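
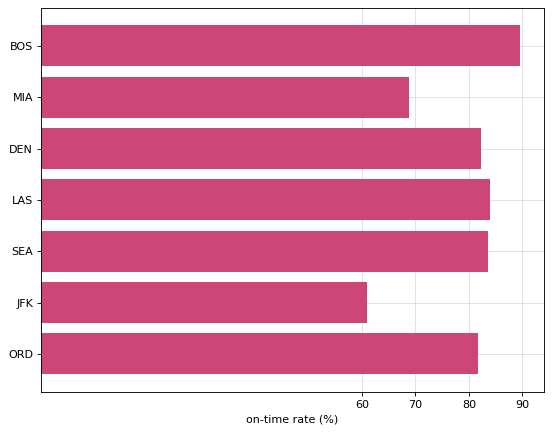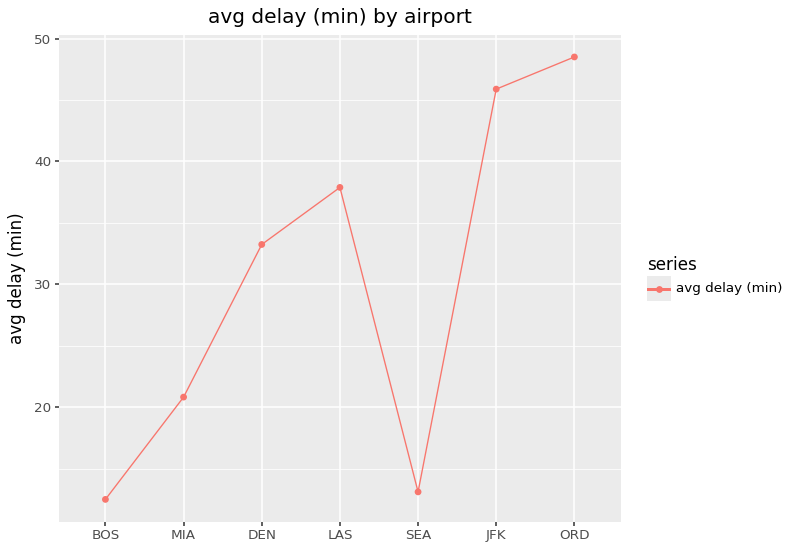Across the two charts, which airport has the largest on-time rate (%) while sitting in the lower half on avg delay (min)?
Chart 2 median avg delay (min) ≈ 35; below-median airports: BOS, MIA, SEA. Among those, BOS has the highest on-time rate (%) (≈ 90).

BOS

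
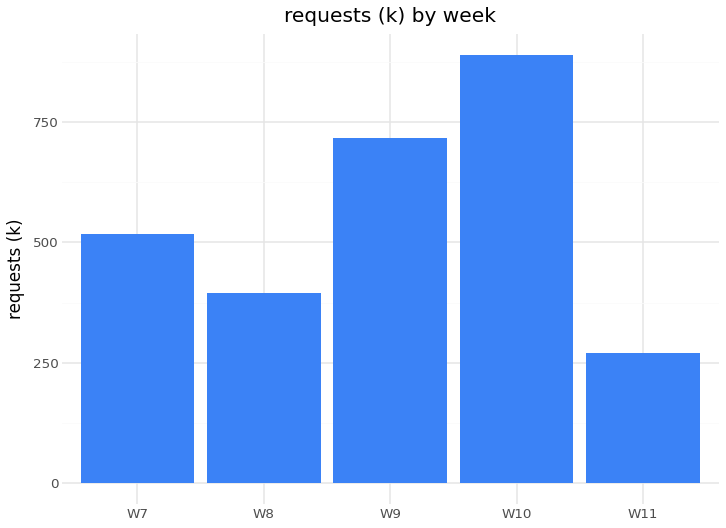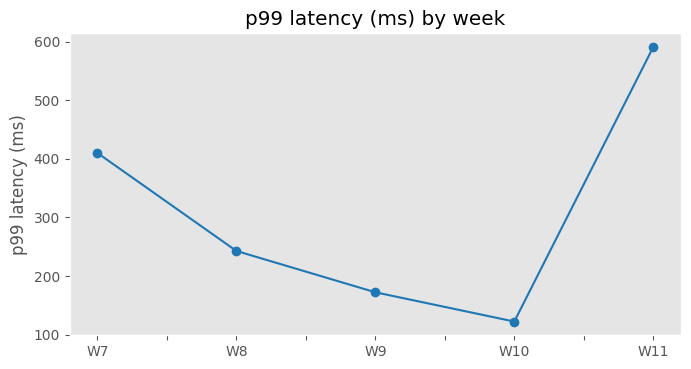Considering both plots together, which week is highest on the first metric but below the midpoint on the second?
W10

Chart 2 median p99 latency (ms) ≈ 200; below-median weeks: W9, W10. Among those, W10 has the highest requests (k) (≈ 900).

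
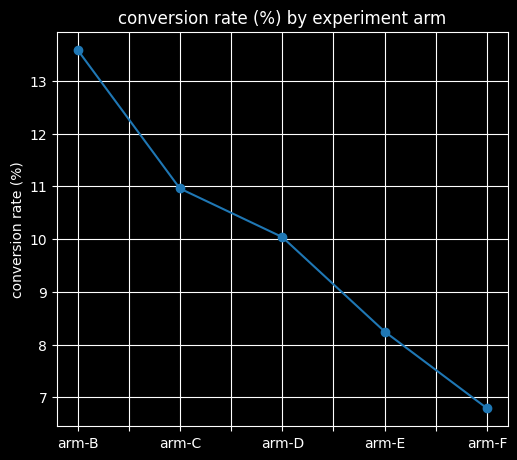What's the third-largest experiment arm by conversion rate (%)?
Top 4: arm-B ≈ 14, arm-C ≈ 11, arm-D ≈ 10, arm-E ≈ 8.

arm-D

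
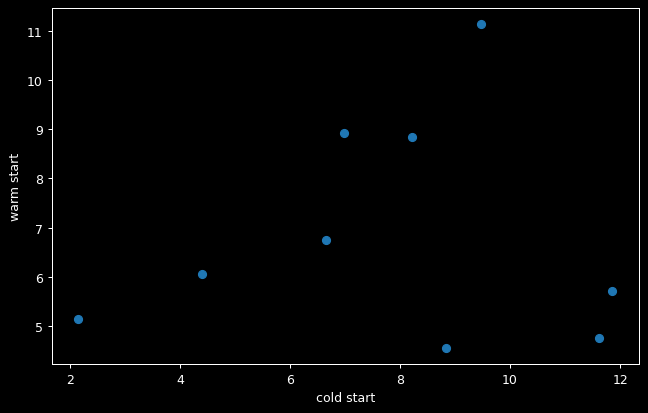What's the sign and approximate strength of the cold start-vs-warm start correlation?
Points are roughly uncorrelated; weak (|r| ≈ 0.1).

no clear correlation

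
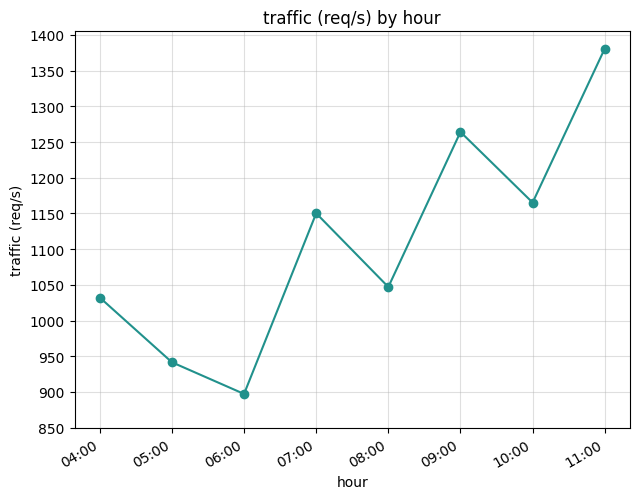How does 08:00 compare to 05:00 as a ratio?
≈ 1.11×

08:00 ≈ 1050, 05:00 ≈ 950; 1050/950 ≈ 1.11.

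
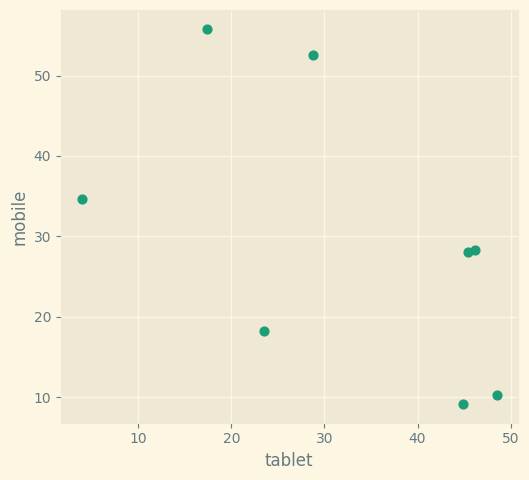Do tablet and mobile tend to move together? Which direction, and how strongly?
negative, moderate

Points are negatively correlated; moderate (|r| ≈ 0.6).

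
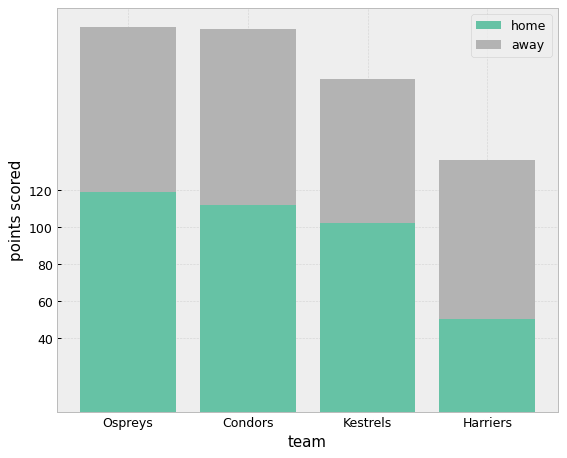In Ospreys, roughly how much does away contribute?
≈ 80

away top ≈ 200, bottom ≈ 120; segment ≈ 80.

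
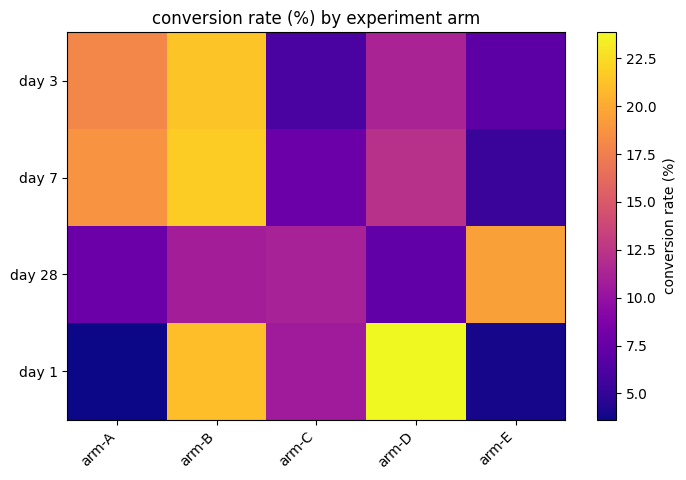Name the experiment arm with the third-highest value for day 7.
arm-D

Top 4 for day 7: arm-B ≈ 22, arm-A ≈ 18, arm-D ≈ 12, arm-C ≈ 8.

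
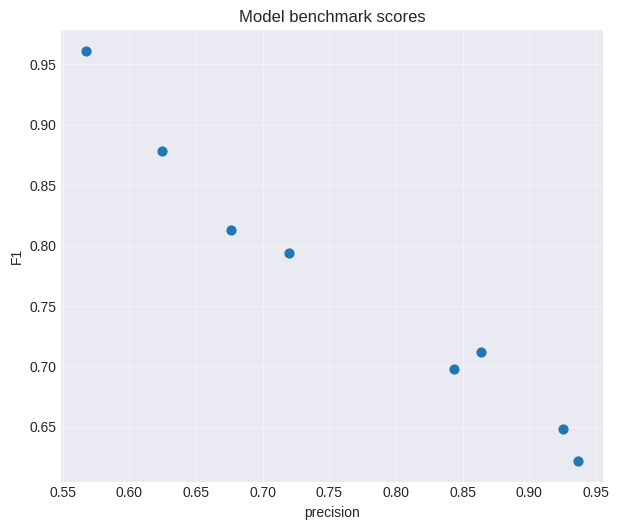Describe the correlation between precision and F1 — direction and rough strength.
Points are negatively correlated; strong (|r| ≈ 1.0).

negative, strong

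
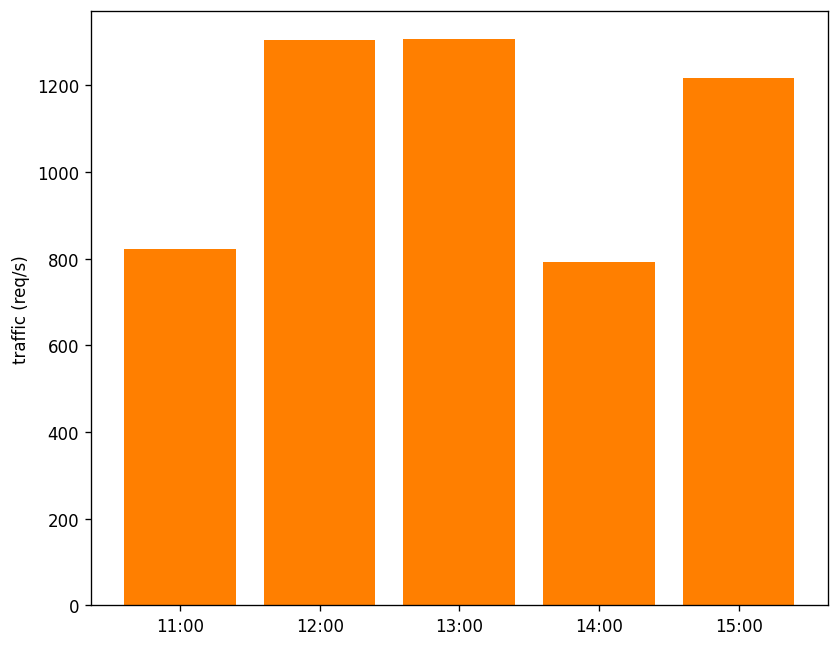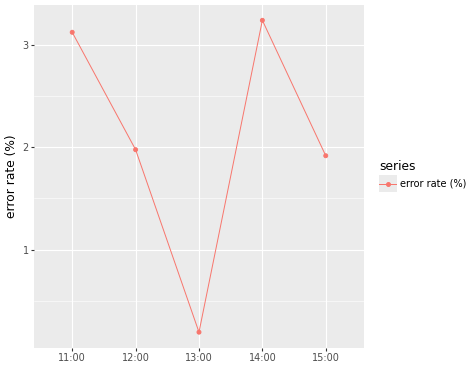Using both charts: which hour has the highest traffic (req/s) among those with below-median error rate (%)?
Chart 2 median error rate (%) ≈ 2; below-median hours: 13:00, 15:00. Among those, 13:00 has the highest traffic (req/s) (≈ 1400).

13:00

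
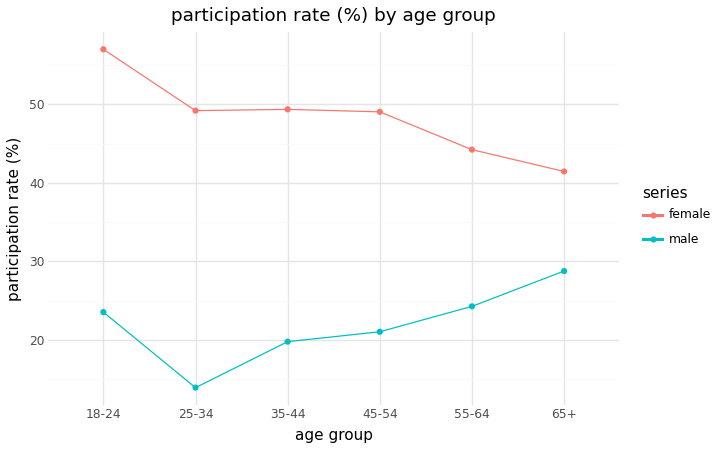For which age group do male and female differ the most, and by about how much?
25-34, ≈ 35 %

25-34: male ≈ 15, female ≈ 50 → gap ≈ 35. Next-largest (18-24) is only ≈ 30.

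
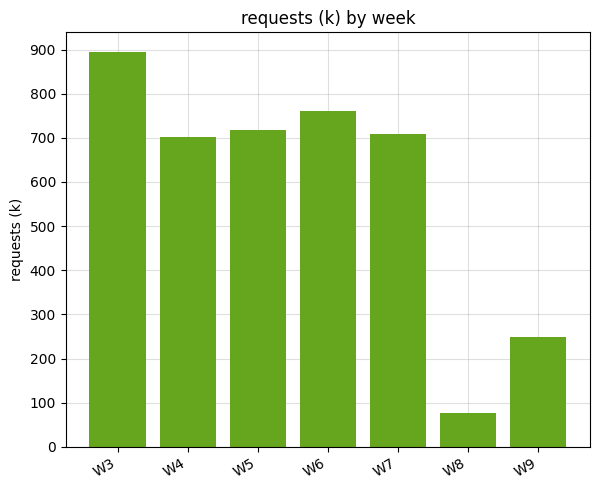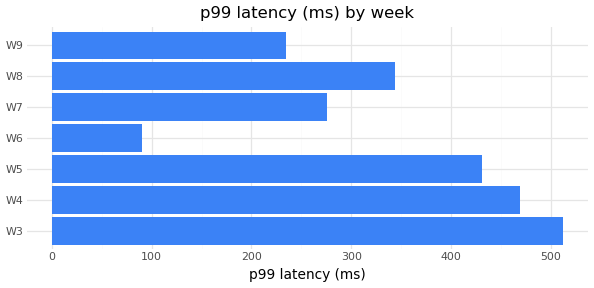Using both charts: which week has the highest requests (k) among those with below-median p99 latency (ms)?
W6

Chart 2 median p99 latency (ms) ≈ 350; below-median weeks: W6, W7, W9. Among those, W6 has the highest requests (k) (≈ 800).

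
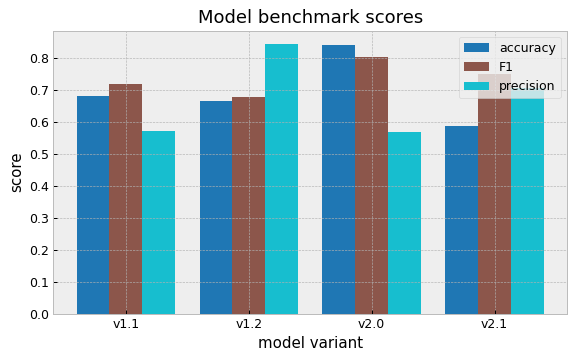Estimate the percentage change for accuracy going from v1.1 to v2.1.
v1.1 ≈ 0.7, v2.1 ≈ 0.6; (0.6 − 0.7) / 0.7 ≈ -14.3%.

≈ -14.3%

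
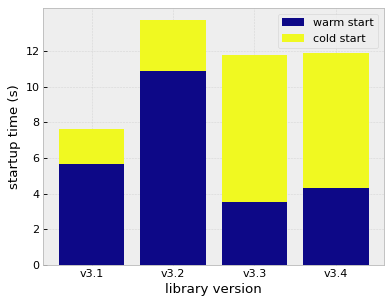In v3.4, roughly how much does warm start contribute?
≈ 4

warm start top ≈ 4, bottom ≈ 0; segment ≈ 4.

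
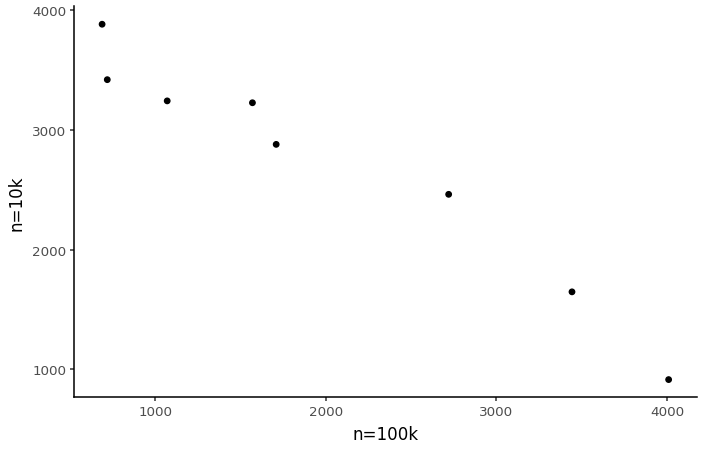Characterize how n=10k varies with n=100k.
negative, strong

Points are negatively correlated; strong (|r| ≈ 1.0).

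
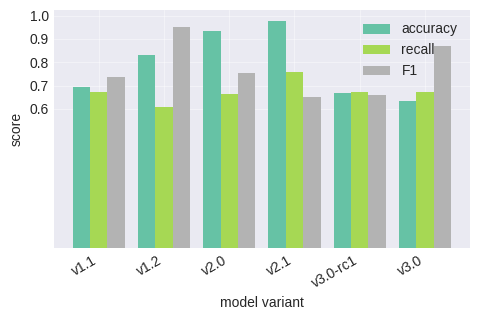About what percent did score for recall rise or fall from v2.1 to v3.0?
≈ -12.5%

v2.1 ≈ 0.8, v3.0 ≈ 0.7; (0.7 − 0.8) / 0.8 ≈ -12.5%.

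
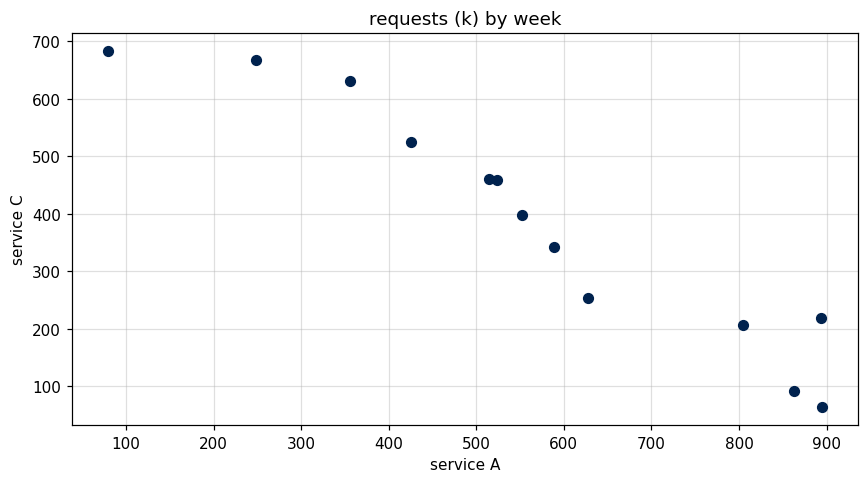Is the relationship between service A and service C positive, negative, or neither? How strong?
Points are negatively correlated; strong (|r| ≈ 1.0).

negative, strong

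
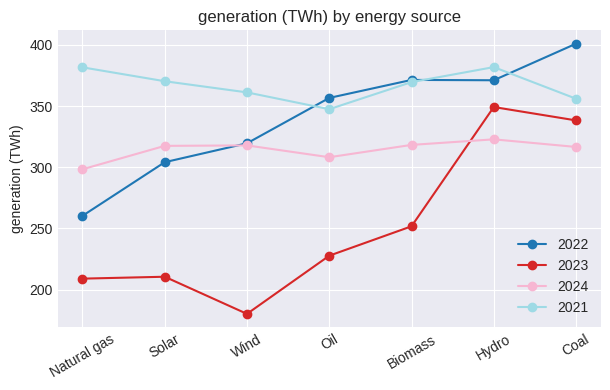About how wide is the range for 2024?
Max Hydro ≈ 320, min Natural gas ≈ 300; range ≈ 20.

≈ 20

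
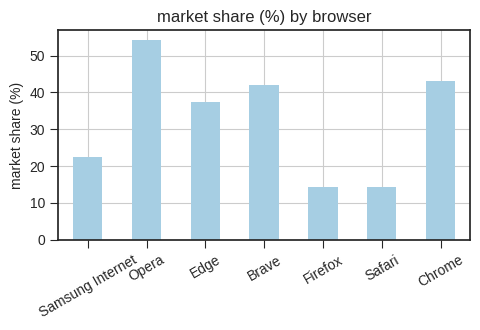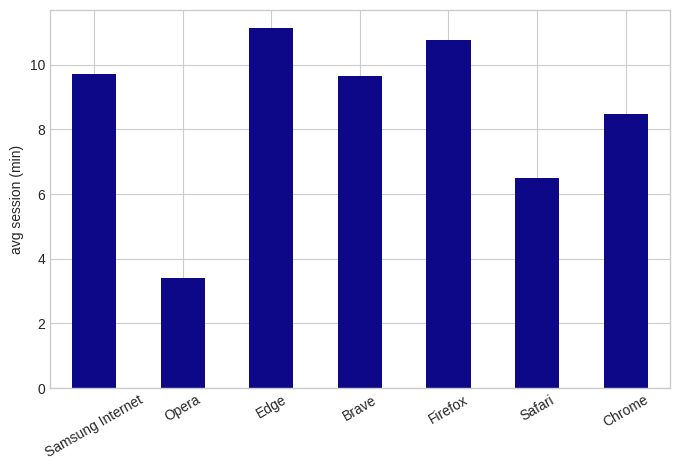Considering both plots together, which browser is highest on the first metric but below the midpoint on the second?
Chart 2 median avg session (min) ≈ 10; below-median browsers: Opera, Safari, Chrome. Among those, Opera has the highest market share (%) (≈ 55).

Opera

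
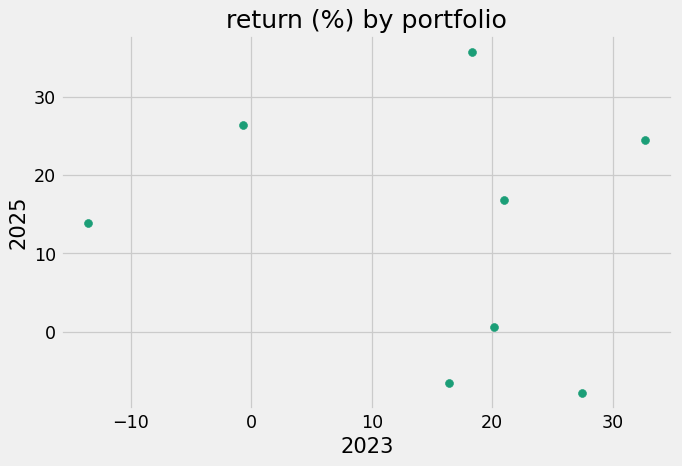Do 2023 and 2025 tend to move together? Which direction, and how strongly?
no clear correlation

Points are roughly uncorrelated; weak (|r| ≈ 0.2).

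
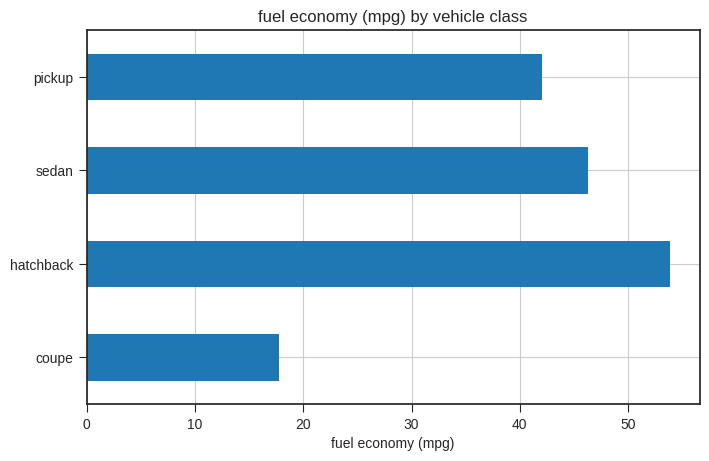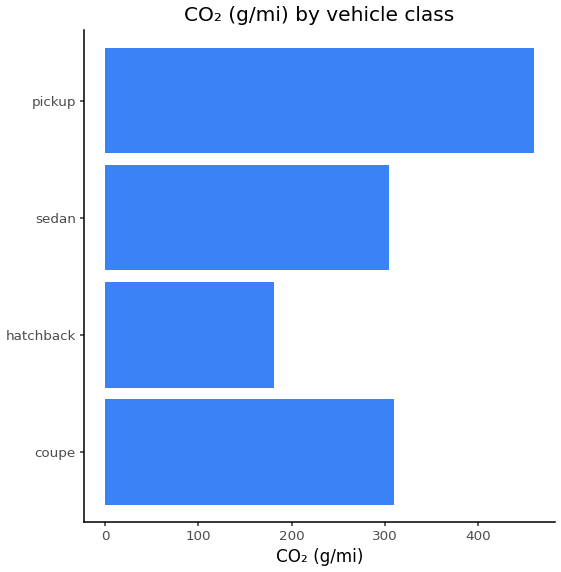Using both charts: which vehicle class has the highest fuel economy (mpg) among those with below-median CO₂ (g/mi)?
Chart 2 median CO₂ (g/mi) ≈ 300; below-median vehicle classes: hatchback, sedan. Among those, hatchback has the highest fuel economy (mpg) (≈ 55).

hatchback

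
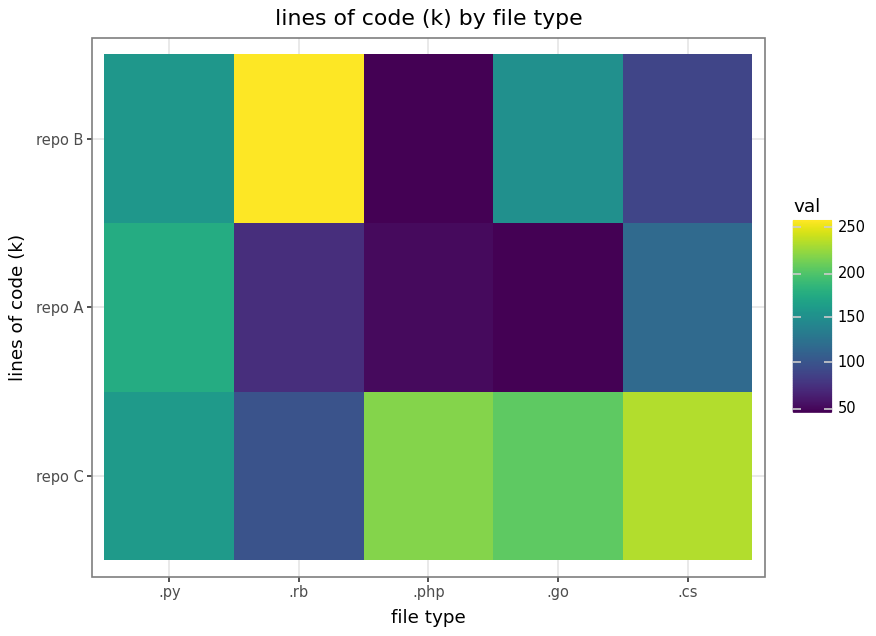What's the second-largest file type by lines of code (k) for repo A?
Top 3 for repo A: .py ≈ 180, .cs ≈ 120, .rb ≈ 80.

.cs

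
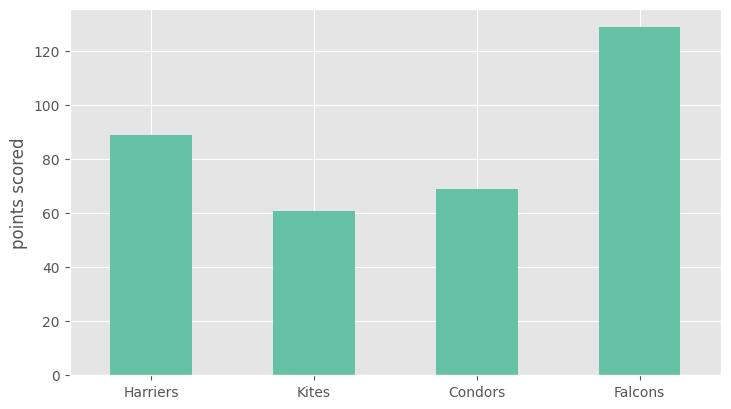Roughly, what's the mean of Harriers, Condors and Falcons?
(80 + 60 + 120) / 3 ≈ 87.

≈ 87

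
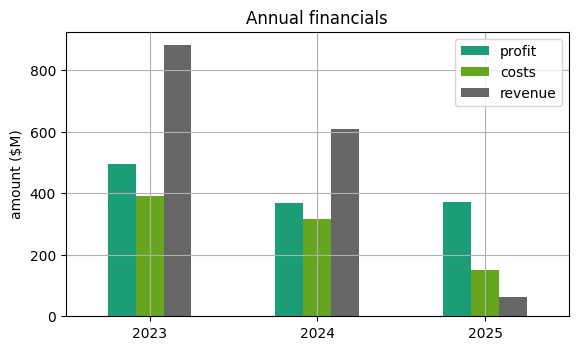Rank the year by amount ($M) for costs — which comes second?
2024

Top 3 for costs: 2023 ≈ 400, 2024 ≈ 300, 2025 ≈ 200.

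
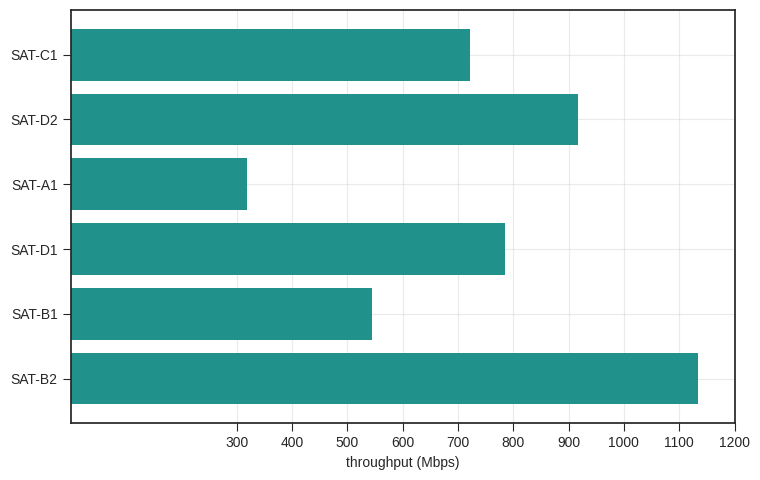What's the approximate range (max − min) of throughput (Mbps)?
Max SAT-B2 ≈ 1100, min SAT-A1 ≈ 300; range ≈ 800.

≈ 800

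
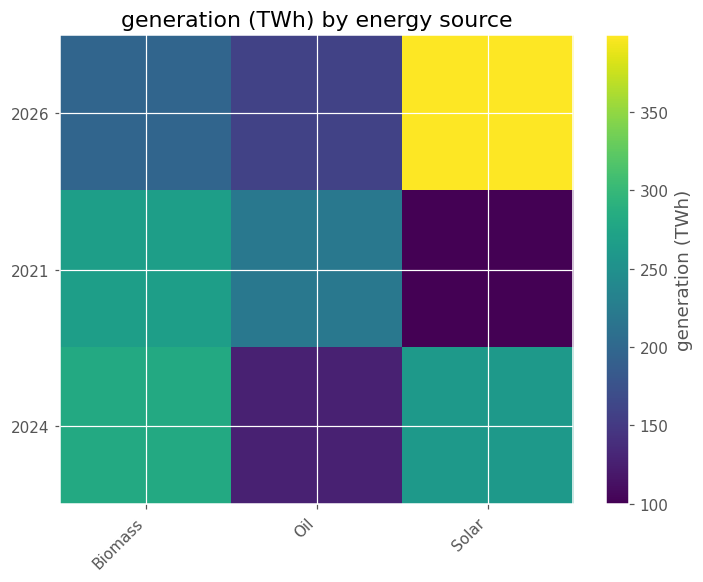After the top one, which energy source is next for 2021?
Top 3 for 2021: Biomass ≈ 275, Oil ≈ 225, Solar ≈ 100.

Oil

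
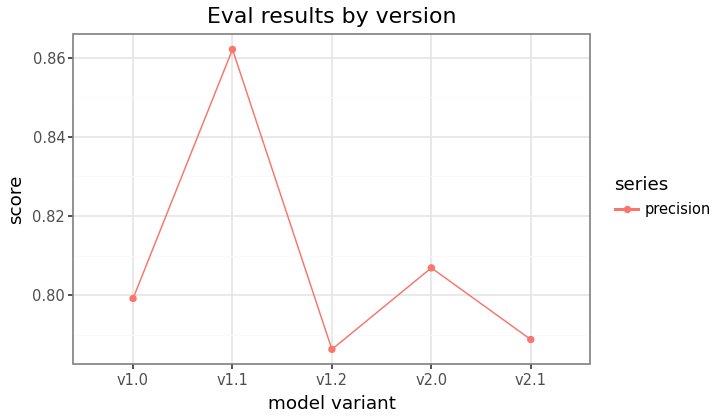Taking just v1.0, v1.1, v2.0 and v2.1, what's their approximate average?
≈ 0.82

(0.80 + 0.86 + 0.81 + 0.79) / 4 ≈ 0.82.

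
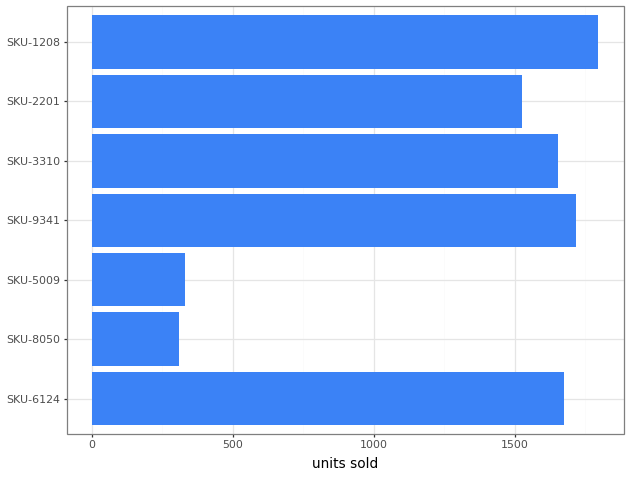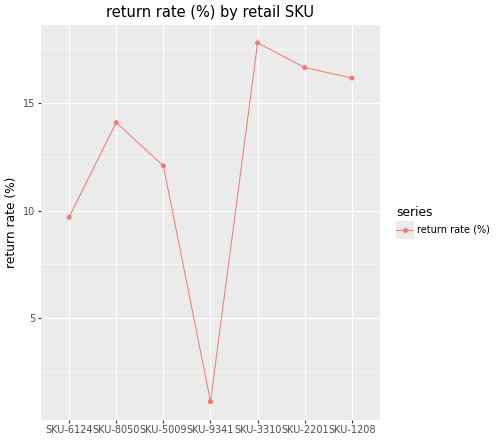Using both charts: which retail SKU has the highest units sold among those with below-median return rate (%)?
SKU-9341

Chart 2 median return rate (%) ≈ 14; below-median retail SKUs: SKU-6124, SKU-5009, SKU-9341. Among those, SKU-9341 has the highest units sold (≈ 1800).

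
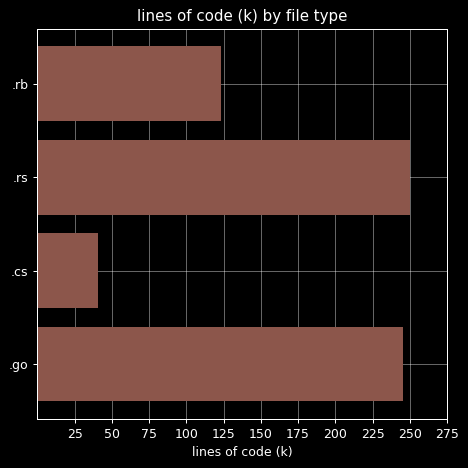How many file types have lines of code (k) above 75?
3

Above 75: .rb, .rs, .go.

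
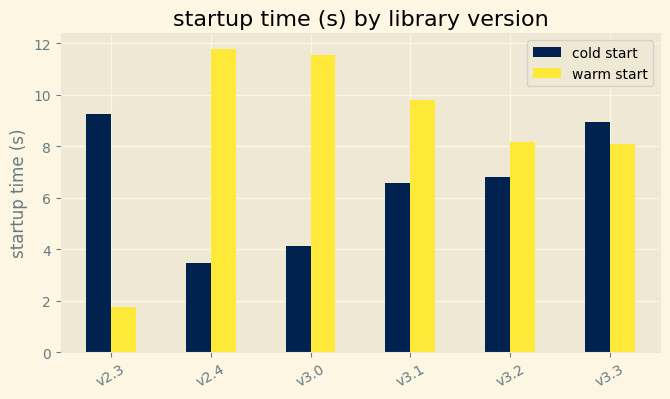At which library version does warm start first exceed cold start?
v2.4

v2.3: warm start ≈ 2 vs cold start ≈ 9 (not yet); v2.4: warm start ≈ 12 vs cold start ≈ 3 (first crossover).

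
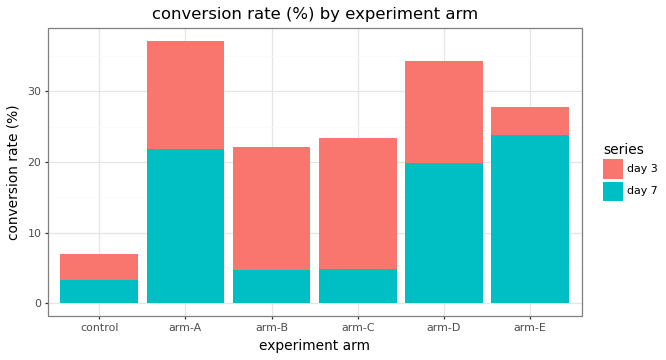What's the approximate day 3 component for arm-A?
≈ 15

day 3 top ≈ 35, bottom ≈ 20; segment ≈ 15.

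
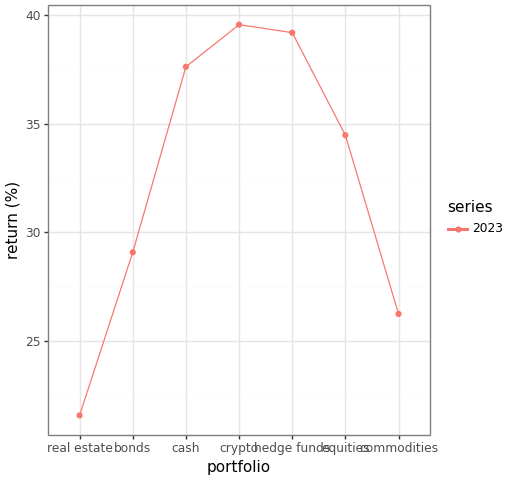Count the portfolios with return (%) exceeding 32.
4

Above 32: cash, crypto, hedge funds, equities.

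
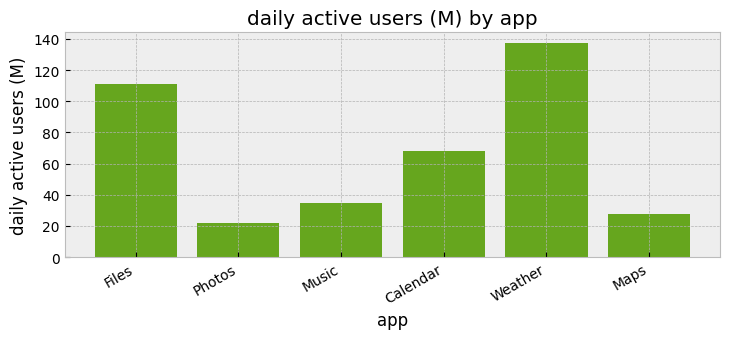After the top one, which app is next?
Files

Top 3: Weather ≈ 140, Files ≈ 120, Calendar ≈ 60.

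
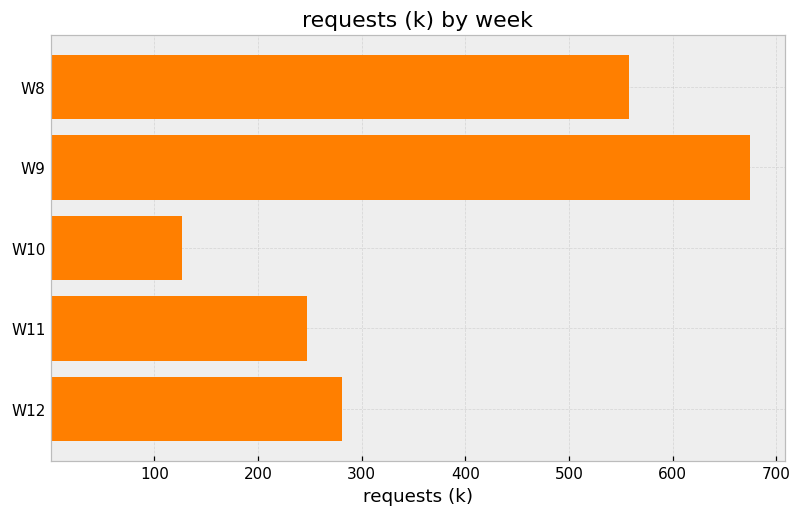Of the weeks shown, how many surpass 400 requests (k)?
2

Above 400: W8, W9.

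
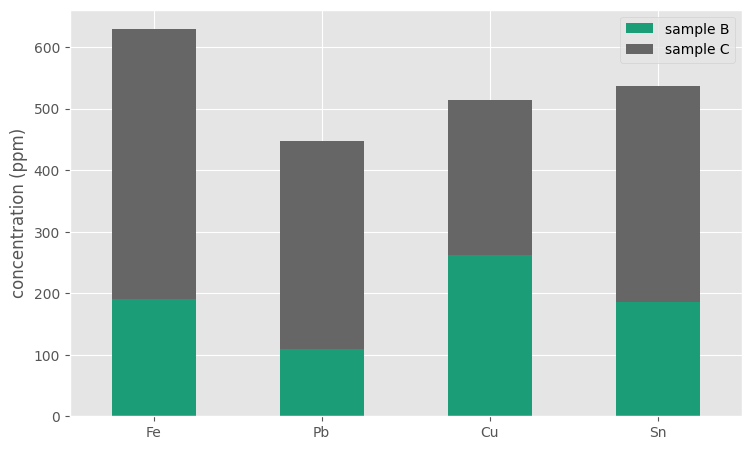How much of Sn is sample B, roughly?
sample B top ≈ 200, bottom ≈ 0; segment ≈ 200.

≈ 200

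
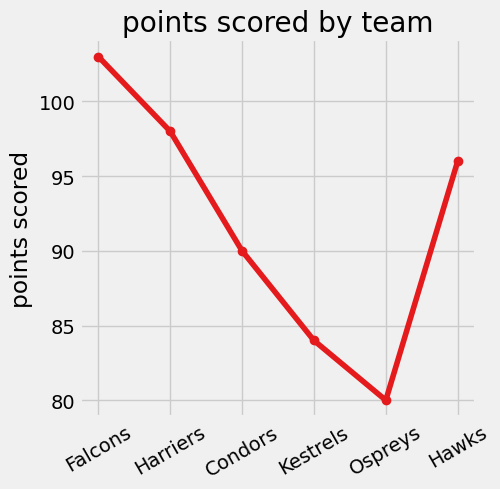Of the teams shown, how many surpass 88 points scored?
Above 88: Falcons, Harriers, Condors, Hawks.

4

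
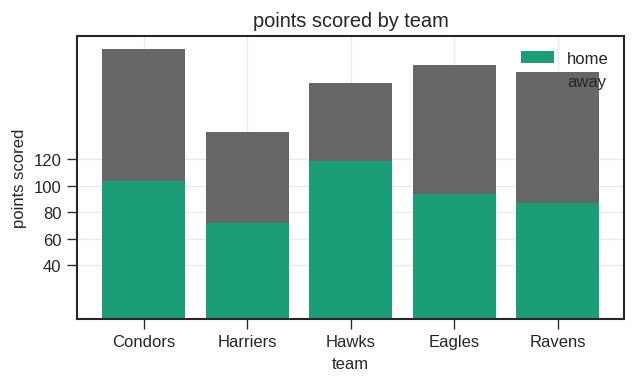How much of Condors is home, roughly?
home top ≈ 100, bottom ≈ 0; segment ≈ 100.

≈ 100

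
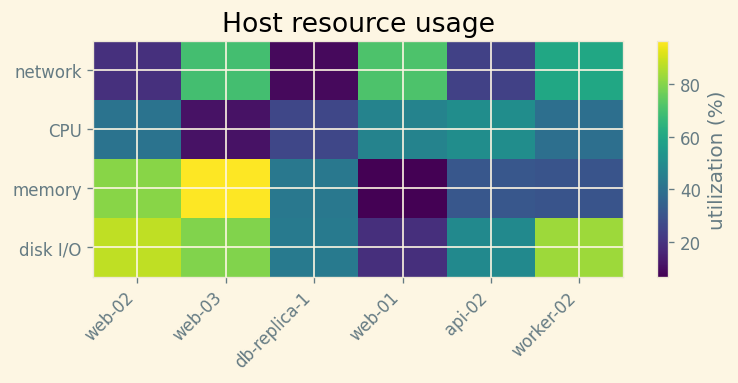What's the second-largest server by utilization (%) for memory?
Top 3 for memory: web-03 ≈ 100, web-02 ≈ 80, db-replica-1 ≈ 40.

web-02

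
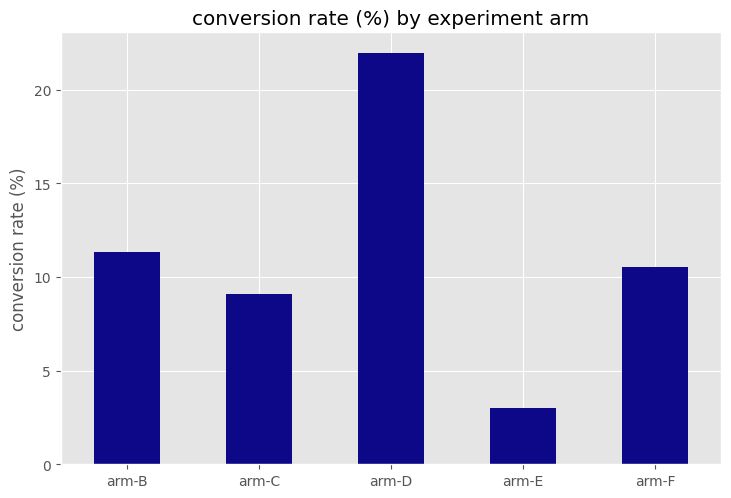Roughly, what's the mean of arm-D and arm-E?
(22 + 4) / 2 ≈ 13.

≈ 13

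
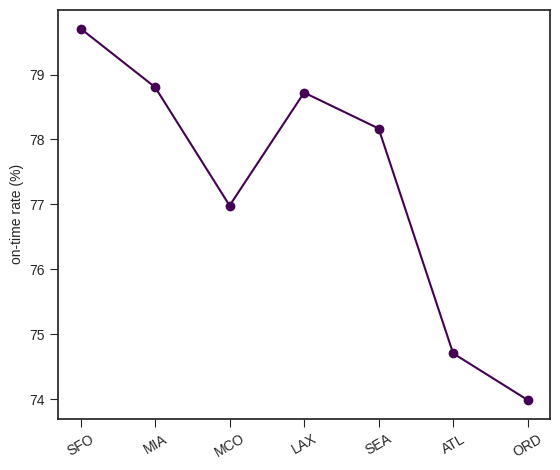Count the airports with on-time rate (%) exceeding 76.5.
Above 76.5: SFO, MIA, MCO, LAX, SEA.

5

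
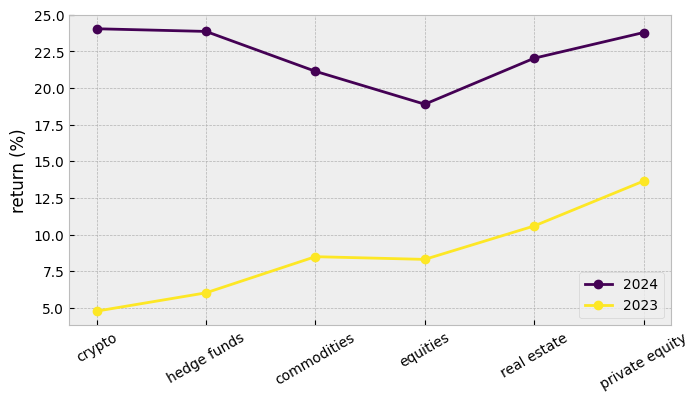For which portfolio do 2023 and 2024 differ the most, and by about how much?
crypto, ≈ 20 %

crypto: 2023 ≈ 4, 2024 ≈ 24 → gap ≈ 20. Next-largest (hedge funds) is only ≈ 18.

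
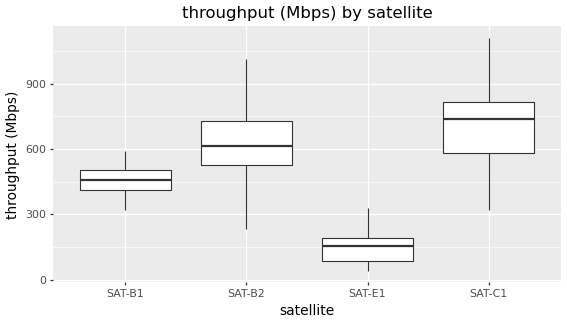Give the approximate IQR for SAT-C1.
≈ 200

Q3 ≈ 800, Q1 ≈ 600; IQR ≈ 200.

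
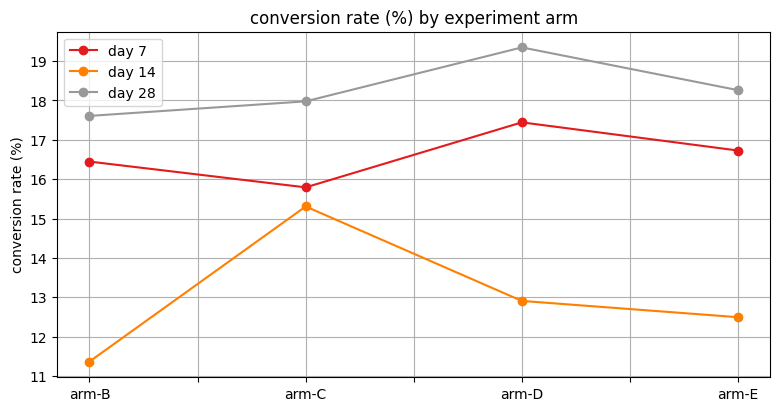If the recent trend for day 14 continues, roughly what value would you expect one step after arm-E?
Last three: 15, 13, 12 → slope ≈ -1.5/step → next ≈ 10.5.

≈ 10.5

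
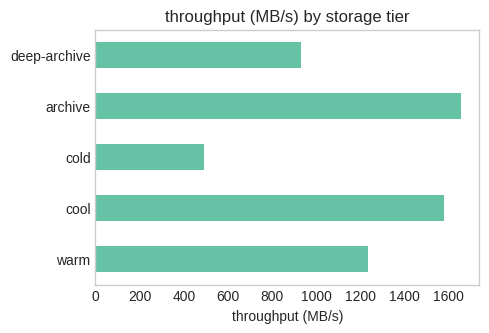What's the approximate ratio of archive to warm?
≈ 1.33×

archive ≈ 1600, warm ≈ 1200; 1600/1200 ≈ 1.33.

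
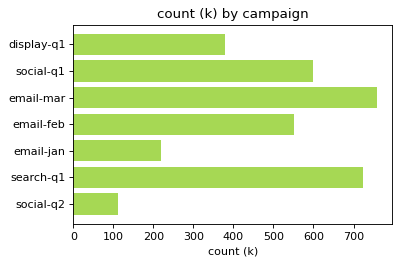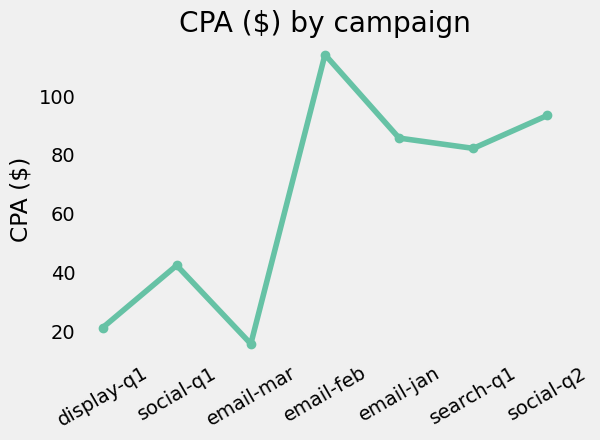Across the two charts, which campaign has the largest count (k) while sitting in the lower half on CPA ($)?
Chart 2 median CPA ($) ≈ 80; below-median campaigns: display-q1, social-q1, email-mar. Among those, email-mar has the highest count (k) (≈ 800).

email-mar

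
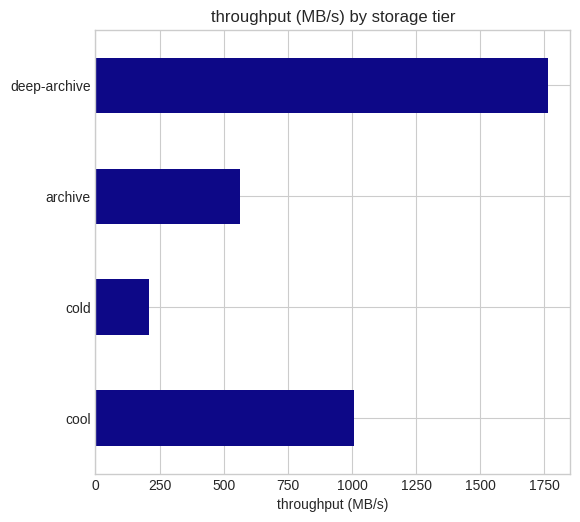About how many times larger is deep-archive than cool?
≈ 1.8×

deep-archive ≈ 1800, cool ≈ 1000; 1800/1000 ≈ 1.8.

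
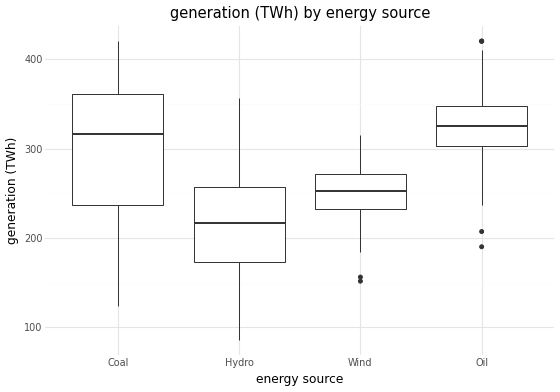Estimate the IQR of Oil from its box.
≈ 50

Q3 ≈ 350, Q1 ≈ 300; IQR ≈ 50.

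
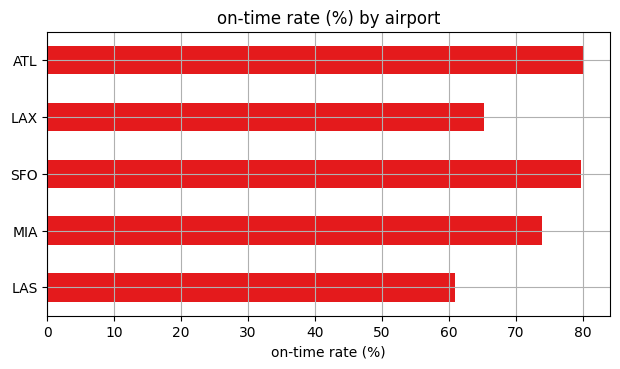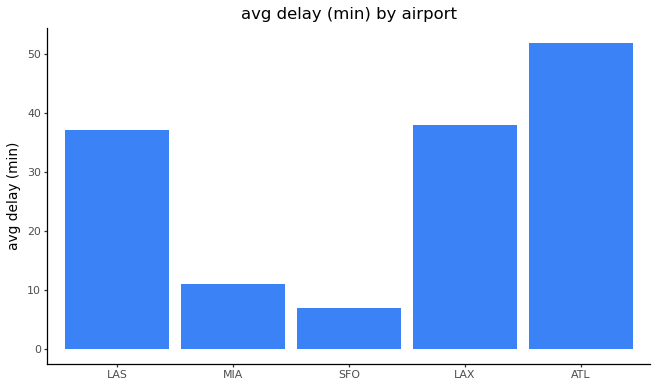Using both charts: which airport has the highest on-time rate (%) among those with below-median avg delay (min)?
Chart 2 median avg delay (min) ≈ 35; below-median airports: MIA, SFO. Among those, SFO has the highest on-time rate (%) (≈ 80).

SFO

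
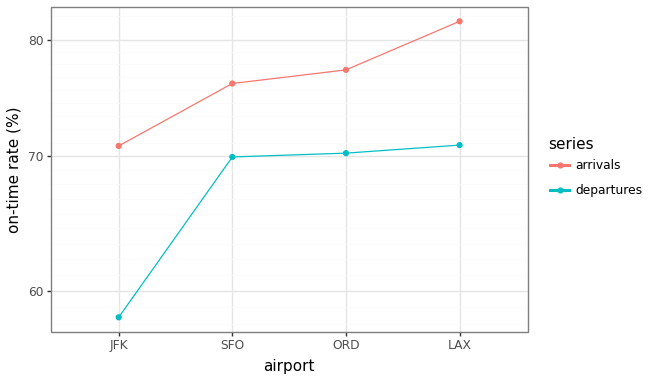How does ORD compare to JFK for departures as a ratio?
ORD ≈ 70, JFK ≈ 58; 70/58 ≈ 1.21.

≈ 1.21×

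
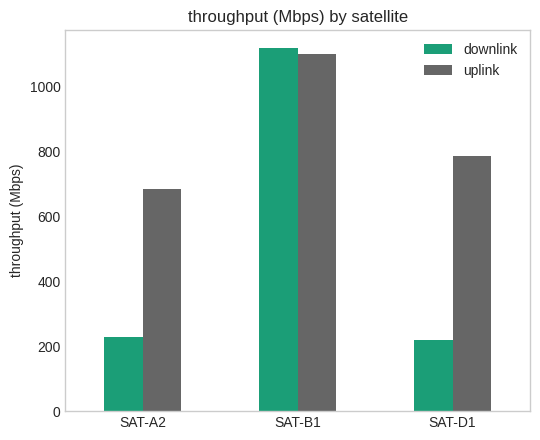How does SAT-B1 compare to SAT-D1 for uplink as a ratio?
≈ 1.38×

SAT-B1 ≈ 1100, SAT-D1 ≈ 800; 1100/800 ≈ 1.38.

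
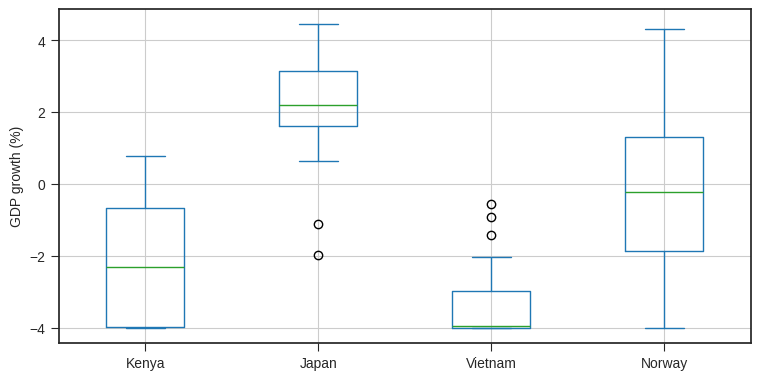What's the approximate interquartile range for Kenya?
Q3 ≈ -0.5, Q1 ≈ -4.0; IQR ≈ 3.5.

≈ 3.5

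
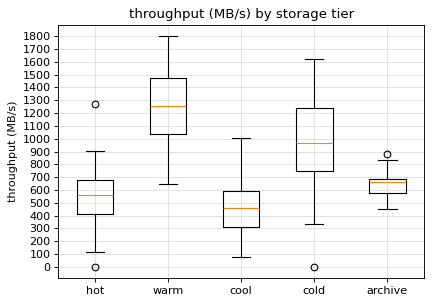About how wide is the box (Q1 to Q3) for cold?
Q3 ≈ 1200, Q1 ≈ 700; IQR ≈ 500.

≈ 500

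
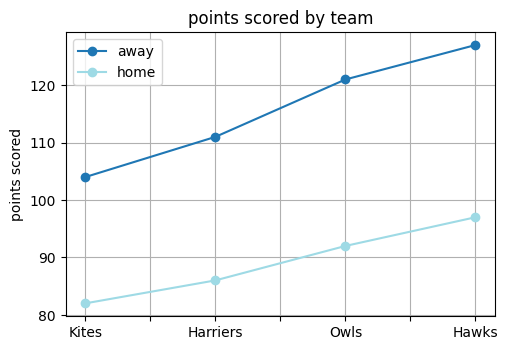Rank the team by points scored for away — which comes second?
Top 3 for away: Hawks ≈ 125, Owls ≈ 120, Harriers ≈ 110.

Owls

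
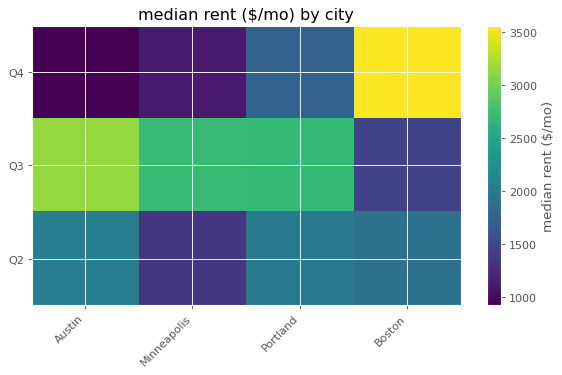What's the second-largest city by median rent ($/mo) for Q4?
Portland

Top 3 for Q4: Boston ≈ 3500, Portland ≈ 2000, Minneapolis ≈ 1000.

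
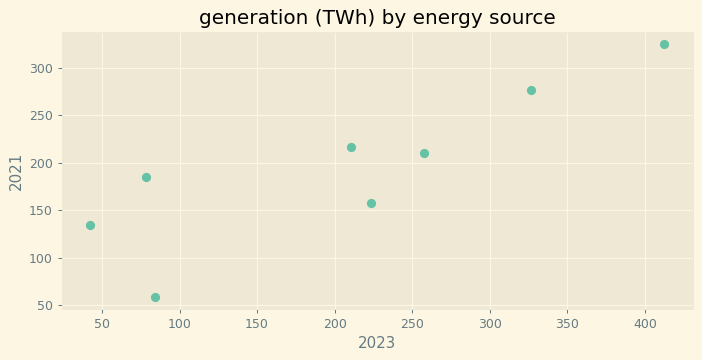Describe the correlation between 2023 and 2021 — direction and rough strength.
positive, strong

Points are positively correlated; strong (|r| ≈ 0.9).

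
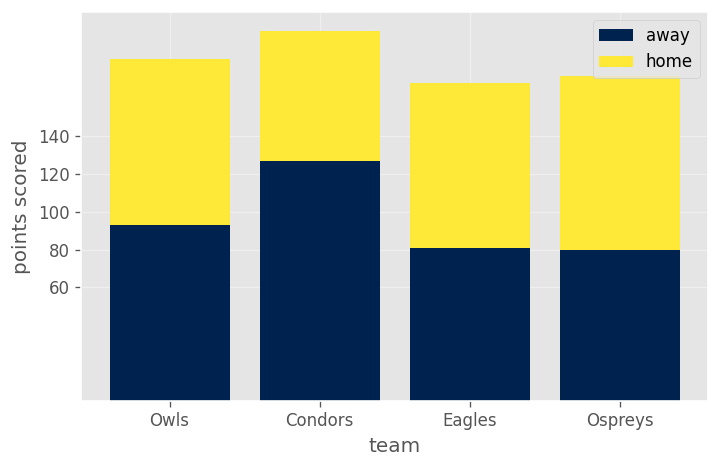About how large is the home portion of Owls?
≈ 80

home top ≈ 180, bottom ≈ 100; segment ≈ 80.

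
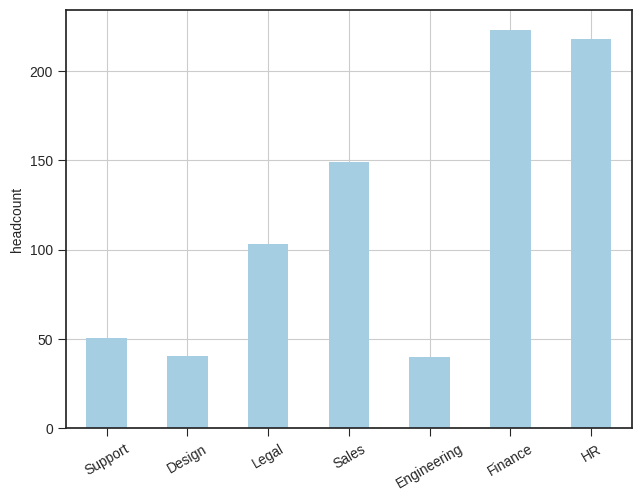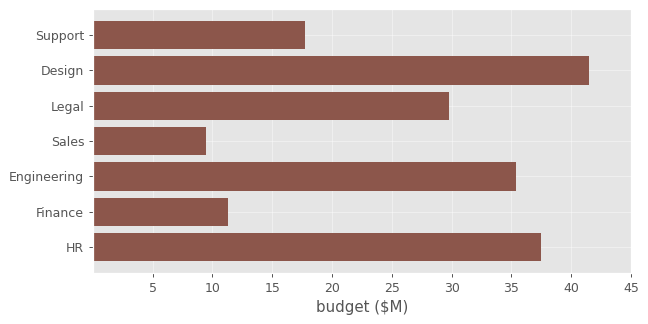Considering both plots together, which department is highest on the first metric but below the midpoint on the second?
Chart 2 median budget ($M) ≈ 30; below-median departments: Support, Sales, Finance. Among those, Finance has the highest headcount (≈ 225).

Finance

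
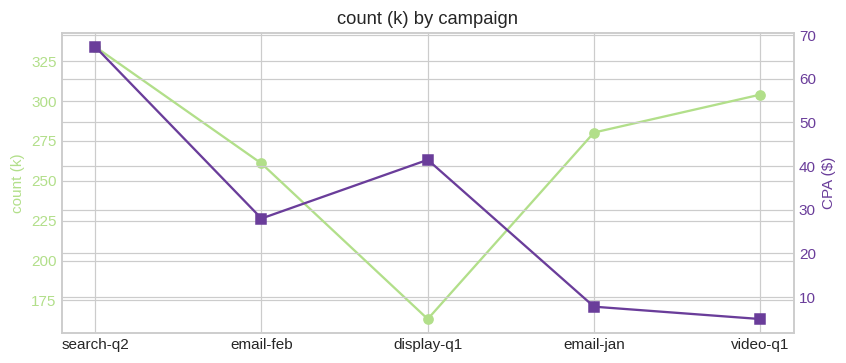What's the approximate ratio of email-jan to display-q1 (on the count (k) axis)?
email-jan ≈ 280, display-q1 ≈ 160; 280/160 ≈ 1.75.

≈ 1.75×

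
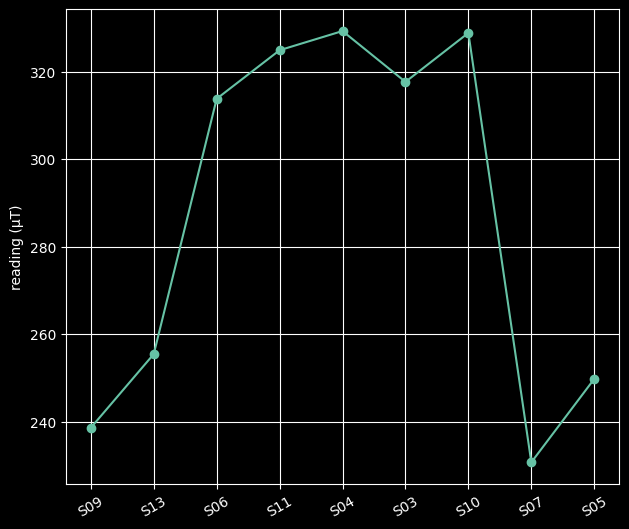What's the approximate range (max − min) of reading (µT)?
≈ 100

Max S04 ≈ 330, min S07 ≈ 230; range ≈ 100.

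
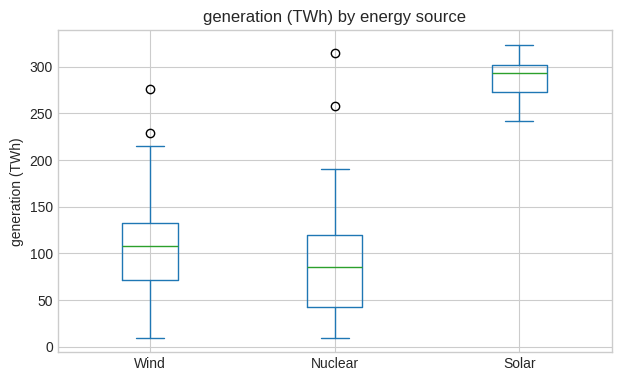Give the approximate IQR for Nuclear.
Q3 ≈ 120, Q1 ≈ 40; IQR ≈ 80.

≈ 80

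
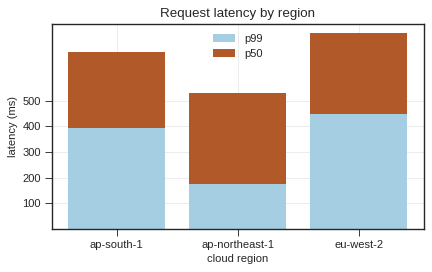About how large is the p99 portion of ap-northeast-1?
p99 top ≈ 200, bottom ≈ 0; segment ≈ 200.

≈ 200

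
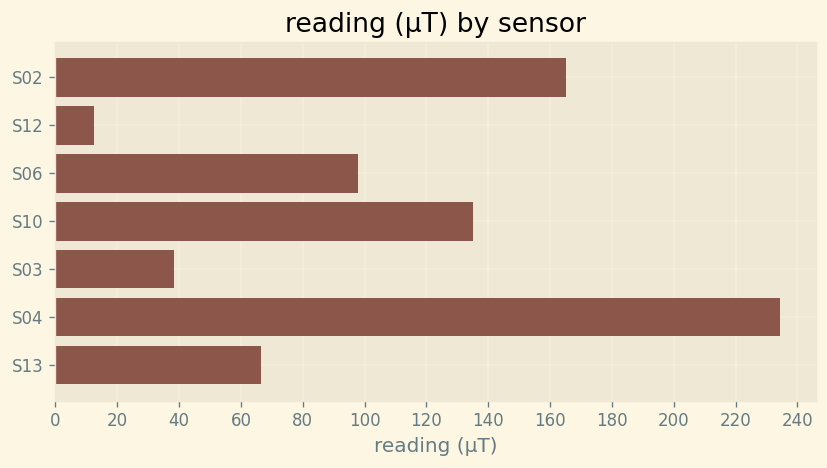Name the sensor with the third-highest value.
S10

Top 4: S04 ≈ 240, S02 ≈ 160, S10 ≈ 140, S06 ≈ 100.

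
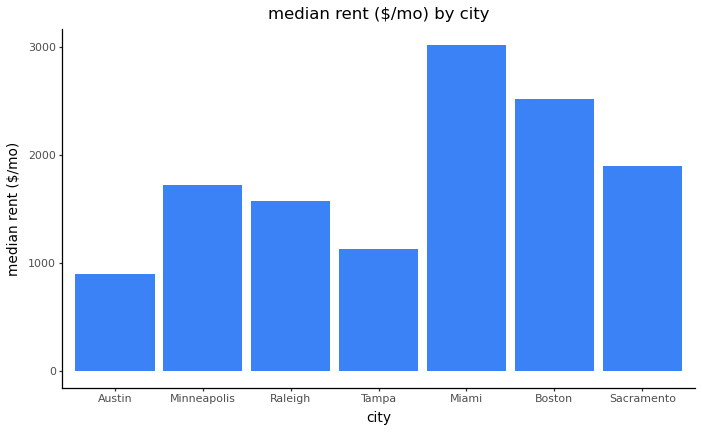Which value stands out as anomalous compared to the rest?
Miami

Miami ≈ 3000; the rest sit between ≈ 1000 and ≈ 2500.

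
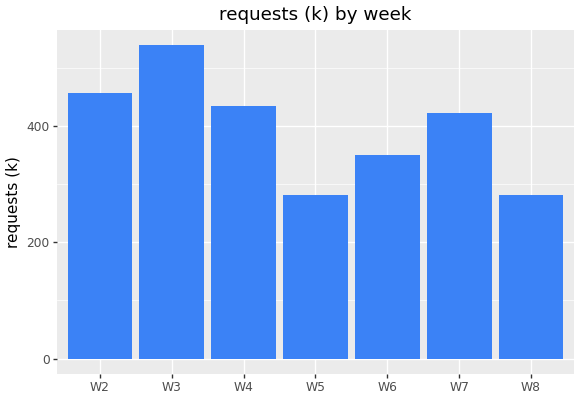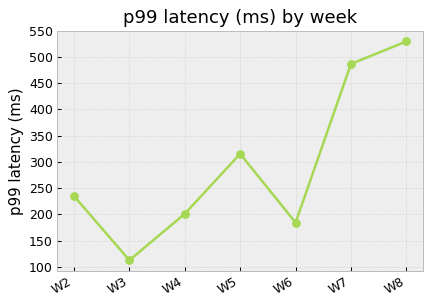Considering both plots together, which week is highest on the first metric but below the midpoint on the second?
Chart 2 median p99 latency (ms) ≈ 250; below-median weeks: W3, W4, W6. Among those, W3 has the highest requests (k) (≈ 550).

W3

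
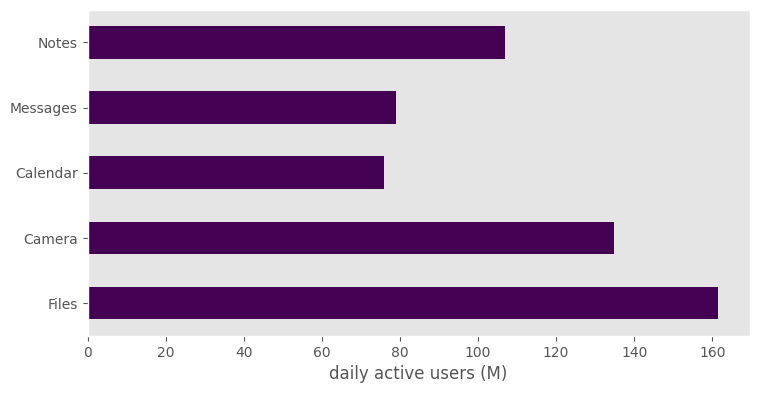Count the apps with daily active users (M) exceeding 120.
Above 120: Files, Camera.

2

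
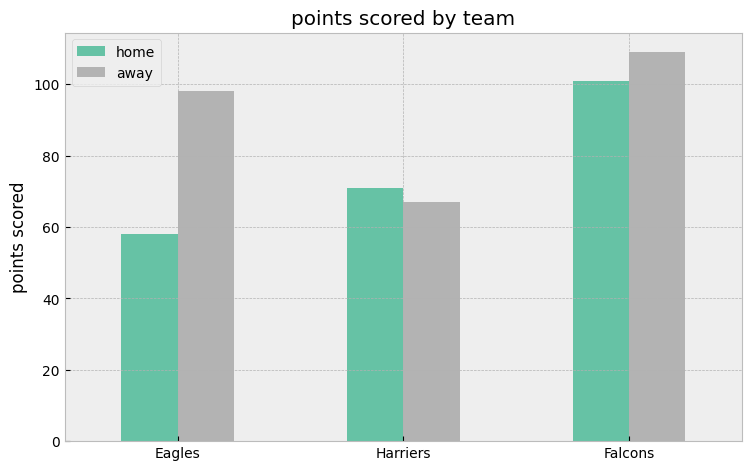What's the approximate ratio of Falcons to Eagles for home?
≈ 1.67×

Falcons ≈ 100, Eagles ≈ 60; 100/60 ≈ 1.67.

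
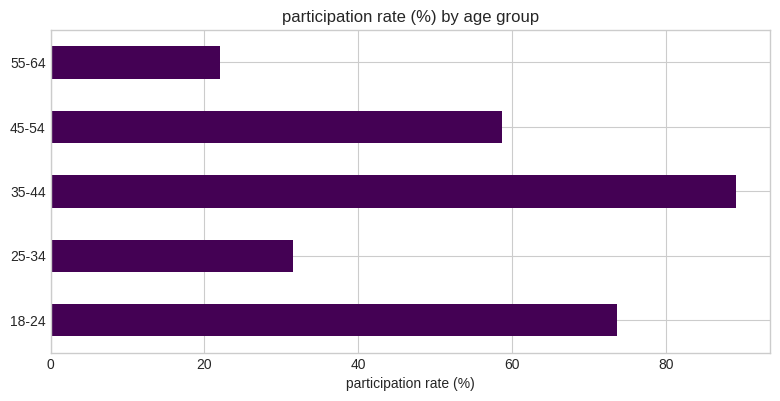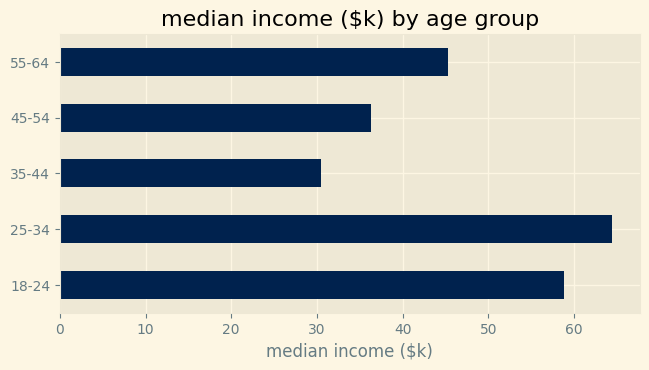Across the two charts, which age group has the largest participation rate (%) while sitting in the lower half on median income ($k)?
Chart 2 median median income ($k) ≈ 50; below-median age groups: 35-44, 45-54. Among those, 35-44 has the highest participation rate (%) (≈ 90).

35-44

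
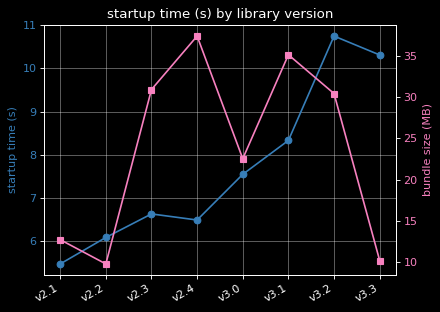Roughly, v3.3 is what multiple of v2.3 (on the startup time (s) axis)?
≈ 1.62×

v3.3 ≈ 10.5, v2.3 ≈ 6.5; 10.5/6.5 ≈ 1.62.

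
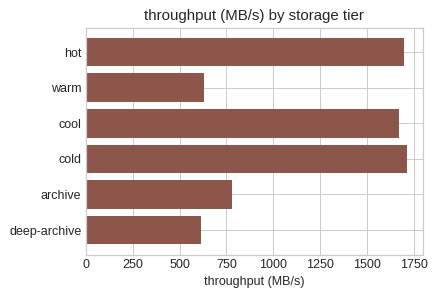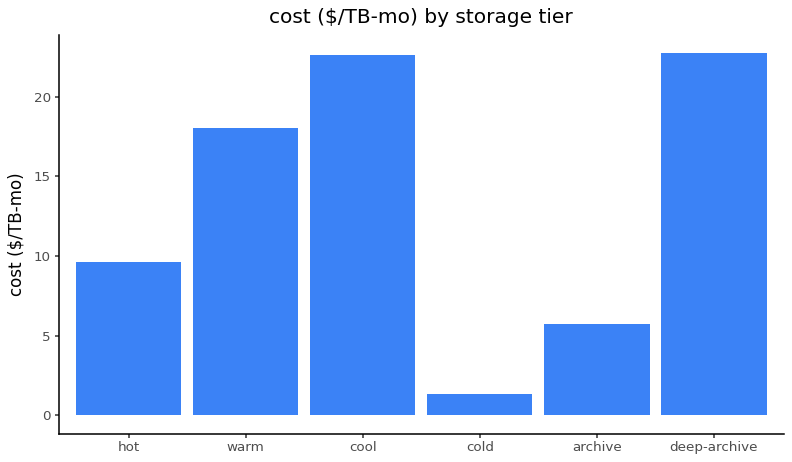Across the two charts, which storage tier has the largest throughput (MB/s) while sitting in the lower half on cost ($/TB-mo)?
cold

Chart 2 median cost ($/TB-mo) ≈ 15; below-median storage tiers: hot, cold, archive. Among those, cold has the highest throughput (MB/s) (≈ 1800).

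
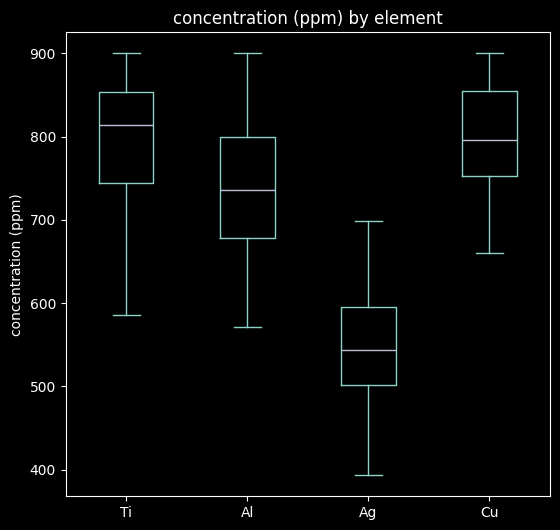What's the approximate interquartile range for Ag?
≈ 100

Q3 ≈ 600, Q1 ≈ 500; IQR ≈ 100.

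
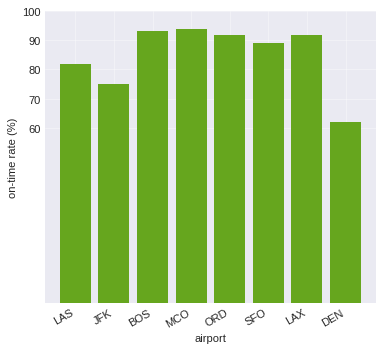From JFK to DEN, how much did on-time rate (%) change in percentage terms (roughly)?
JFK ≈ 70, DEN ≈ 60; (60 − 70) / 70 ≈ -14.3%.

≈ -14.3%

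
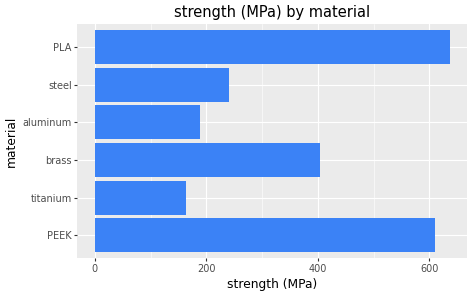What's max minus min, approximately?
Max PLA ≈ 600, min titanium ≈ 200; range ≈ 400.

≈ 400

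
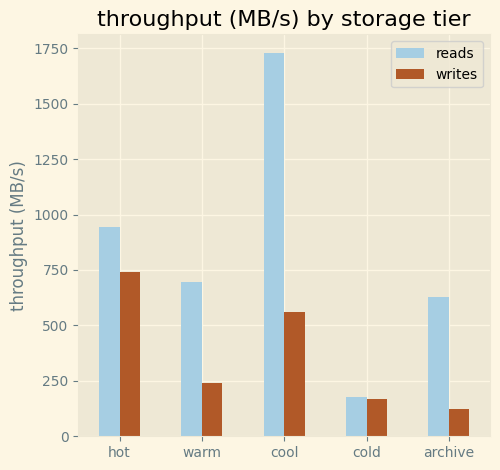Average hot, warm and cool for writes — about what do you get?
(800 + 200 + 600) / 3 ≈ 533.

≈ 533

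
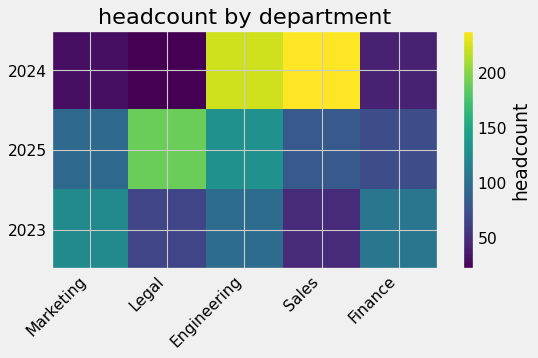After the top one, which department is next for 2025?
Top 3 for 2025: Legal ≈ 180, Engineering ≈ 140, Marketing ≈ 100.

Engineering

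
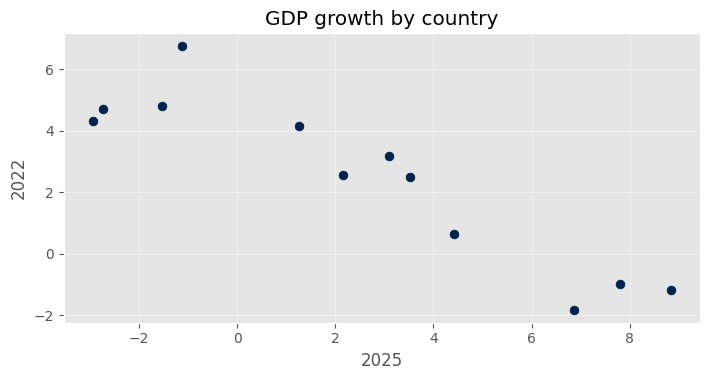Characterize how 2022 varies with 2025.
Points are negatively correlated; strong (|r| ≈ 0.9).

negative, strong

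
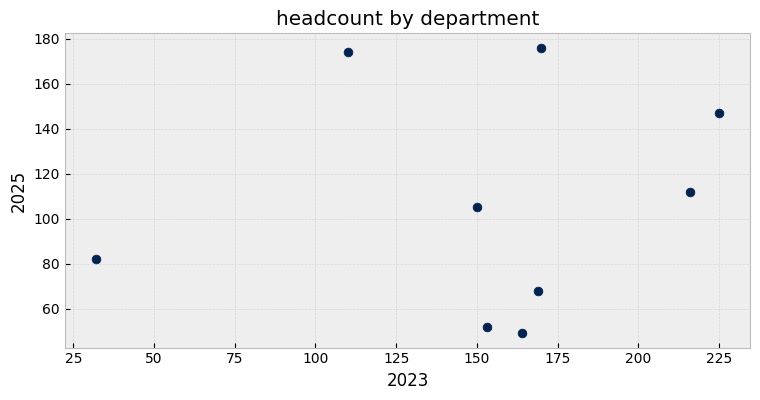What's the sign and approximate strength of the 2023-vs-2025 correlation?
no clear correlation

Points are roughly uncorrelated; weak (|r| ≈ 0.1).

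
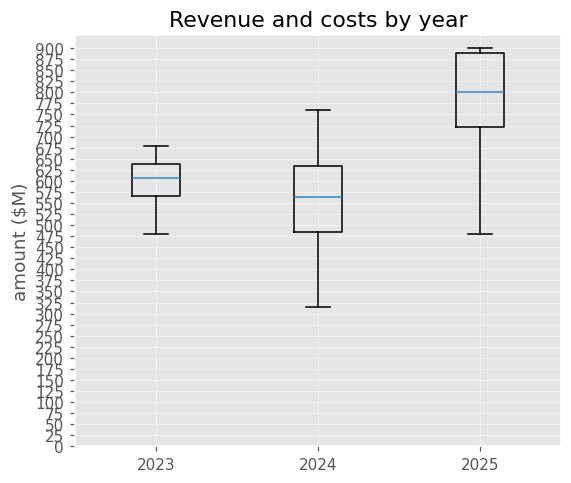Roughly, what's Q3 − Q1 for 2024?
Q3 ≈ 625, Q1 ≈ 475; IQR ≈ 150.

≈ 150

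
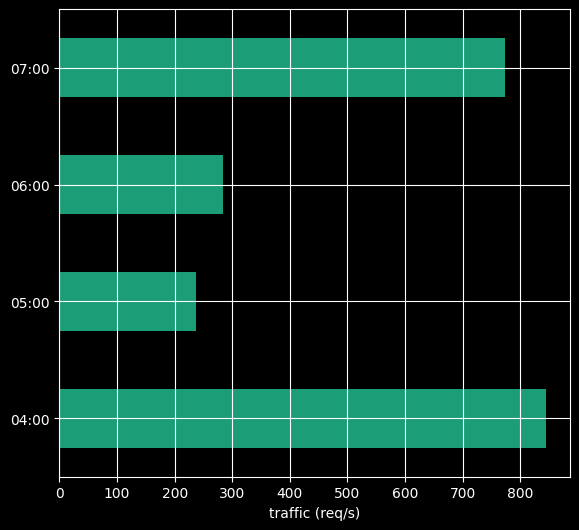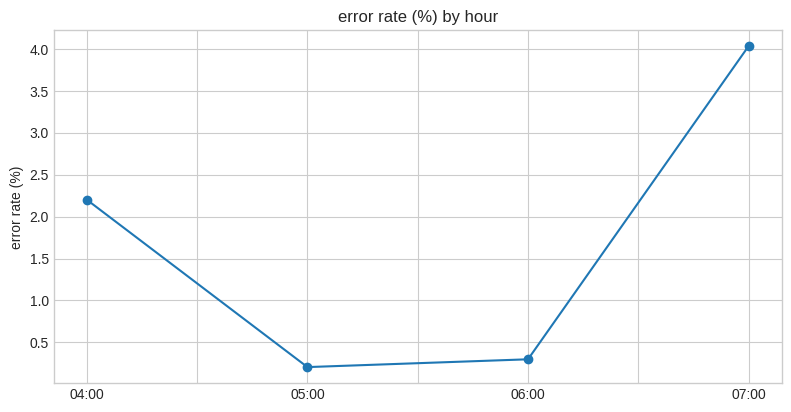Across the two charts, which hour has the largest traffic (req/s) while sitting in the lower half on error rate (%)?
Chart 2 median error rate (%) ≈ 1; below-median hours: 05:00, 06:00. Among those, 06:00 has the highest traffic (req/s) (≈ 300).

06:00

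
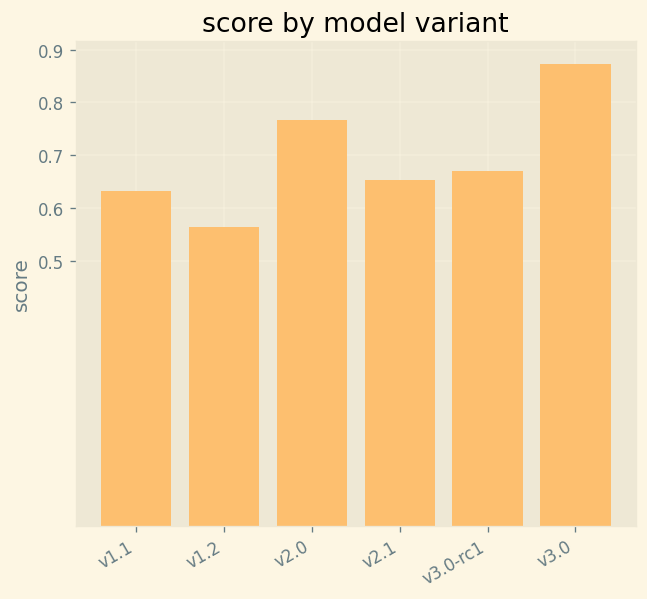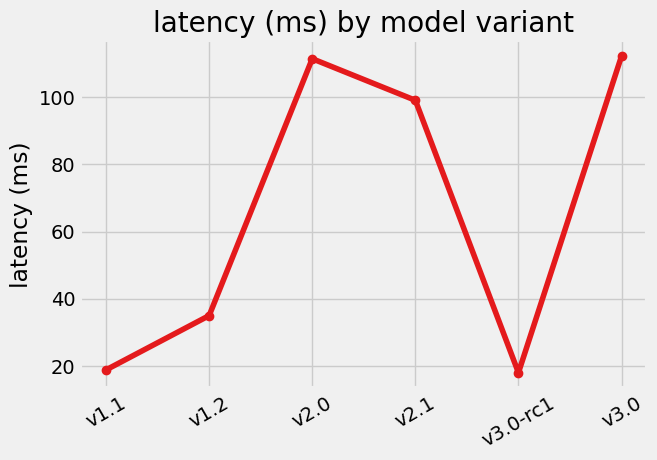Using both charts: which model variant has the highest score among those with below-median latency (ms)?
v3.0-rc1

Chart 2 median latency (ms) ≈ 60; below-median model variants: v1.1, v1.2, v3.0-rc1. Among those, v3.0-rc1 has the highest score (≈ 0.7).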